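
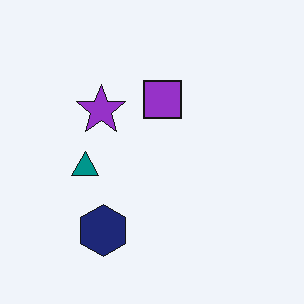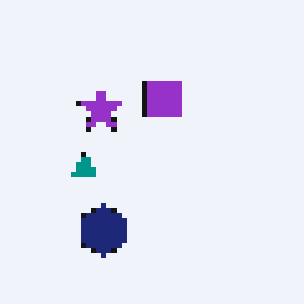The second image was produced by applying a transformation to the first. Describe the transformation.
The transformation is: mildly pixelated.

Shapes are reduced to large square blocks; fine edges and outlines are lost — a downscale-then-upscale (mosaic) effect.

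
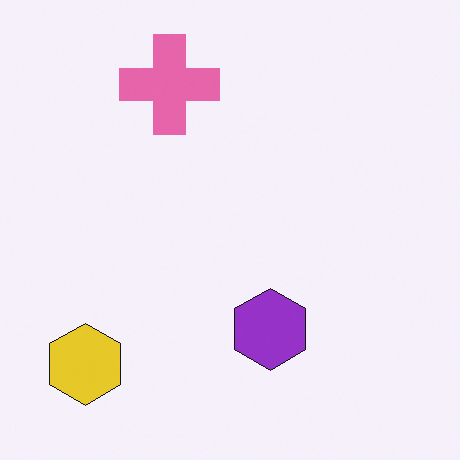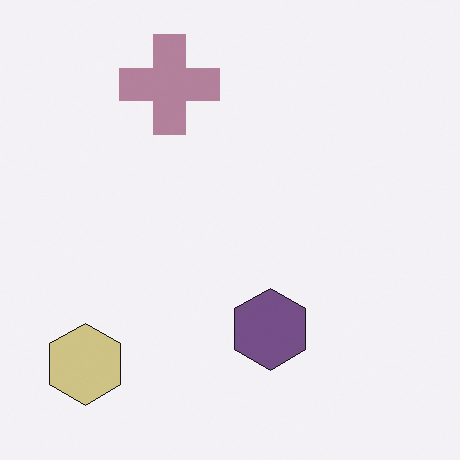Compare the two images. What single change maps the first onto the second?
This is the original image made much more muted (saturation change).

All colors are more muted and greyish — a global saturation change.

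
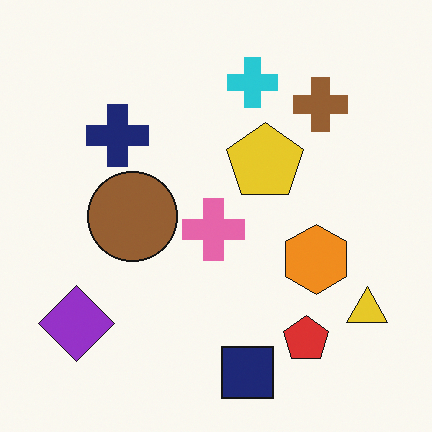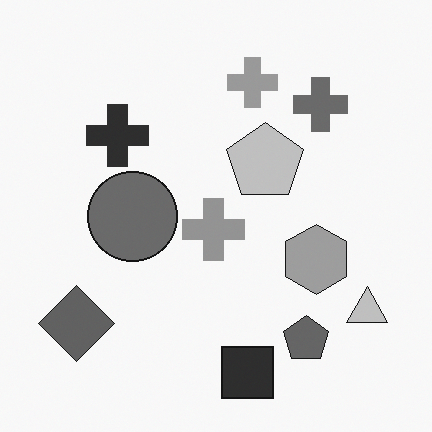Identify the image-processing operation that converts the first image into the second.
Converted to grayscale.

All color is removed — every shape is now a shade of grey.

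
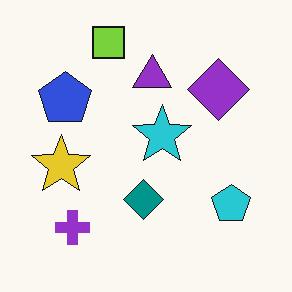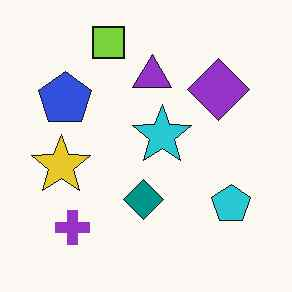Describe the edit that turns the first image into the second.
The image was given moderate JPEG compression.

Blocky 8×8 compression artifacts appear around shape edges and the flat background shows ringing — characteristic JPEG degradation.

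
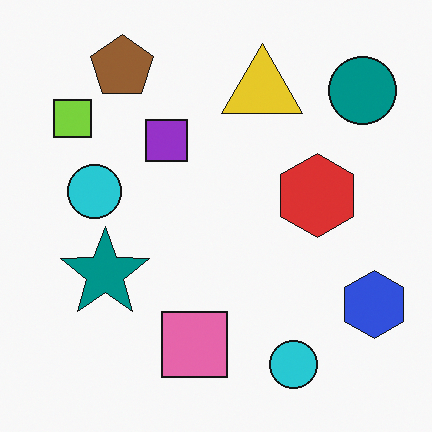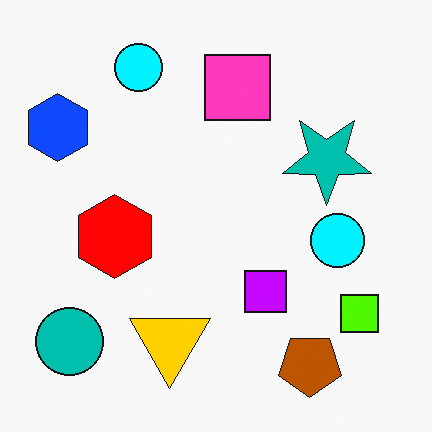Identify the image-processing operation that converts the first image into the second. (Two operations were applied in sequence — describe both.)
The image was rotated 180°, then heavily oversaturated.

The teal circle sits in the top-right of the first image and the bottom-left of the second — consistent with a whole-image 180° rotation. All colors are more vivid — a global saturation change.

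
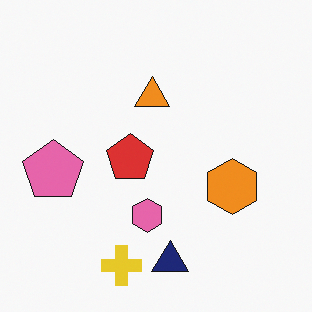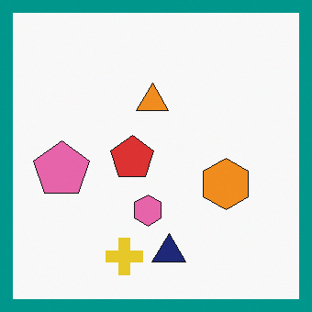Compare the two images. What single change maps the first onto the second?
This is the original image framed with a teal border.

A solid teal frame runs around the edge of the second image, with the content slightly shrunk inside it.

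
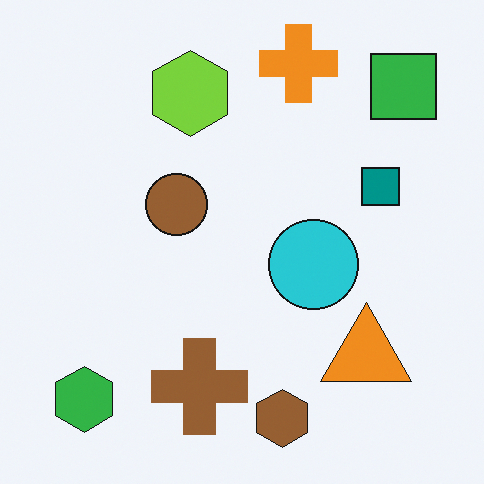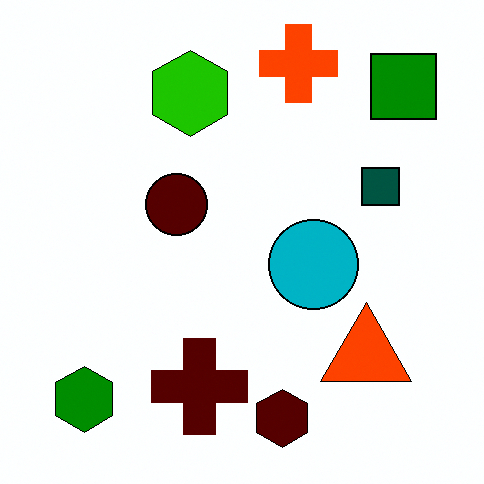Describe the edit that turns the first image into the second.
The second image is the first boosted in contrast.

Tones are pushed away from mid-grey across the whole image — a global contrast change.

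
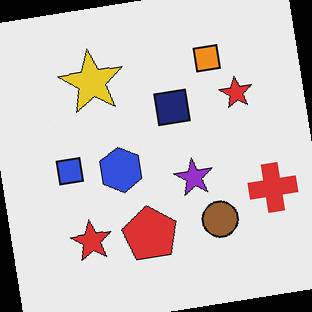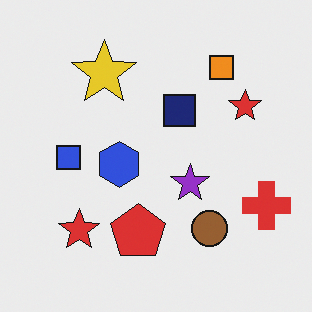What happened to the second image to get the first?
This is the original image rotated counter-clockwise by a slight angle.

Every shape is tilted by the same angle and the image corners show triangular fill wedges — a whole-image rotation by a non-right angle.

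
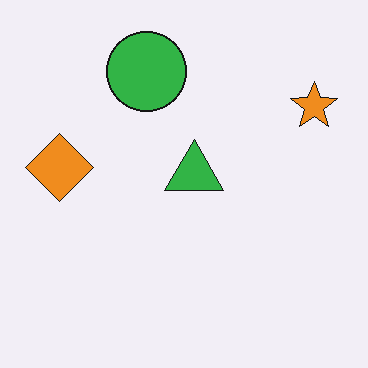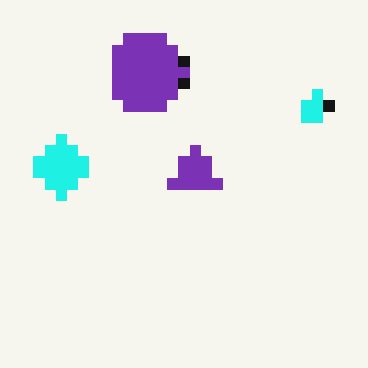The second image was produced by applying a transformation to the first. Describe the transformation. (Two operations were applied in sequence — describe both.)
The transformation is: coarsely pixelated, then hue-shifted noticeably.

Shapes are reduced to large square blocks; fine edges and outlines are lost — a downscale-then-upscale (mosaic) effect. Every shape's color has rotated by the same amount around the hue wheel — a uniform hue shift.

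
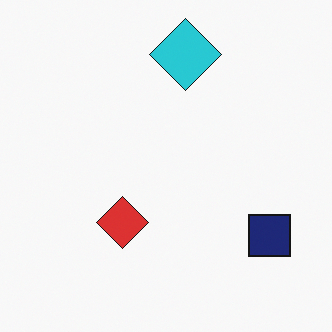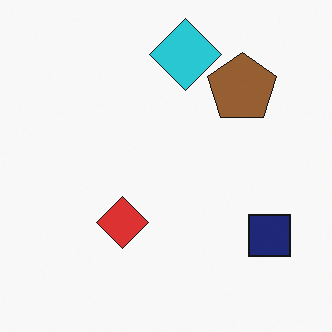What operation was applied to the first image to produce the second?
Overlaid with an additional brown pentagon.

A brown pentagon appears in the second image that is absent from the first.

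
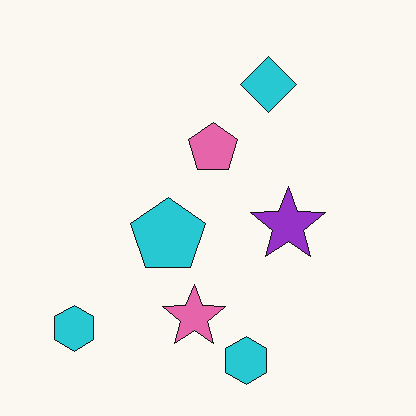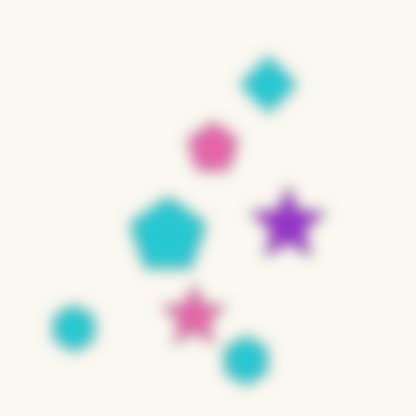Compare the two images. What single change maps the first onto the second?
It was heavily blurred.

Shape edges and outlines are uniformly softened across the whole image.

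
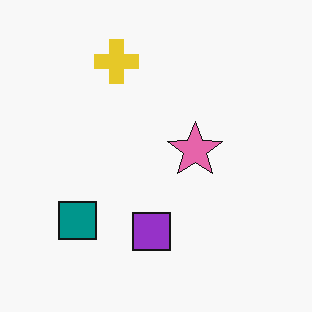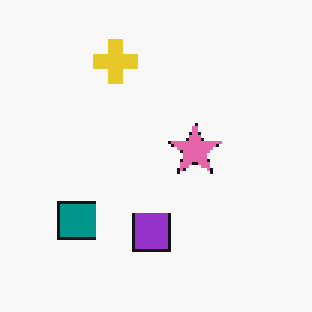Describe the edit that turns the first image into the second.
The second image is the first mildly pixelated.

Shapes are reduced to large square blocks; fine edges and outlines are lost — a downscale-then-upscale (mosaic) effect.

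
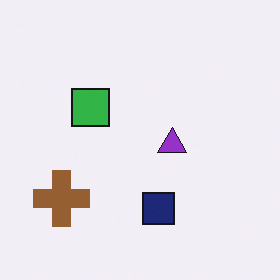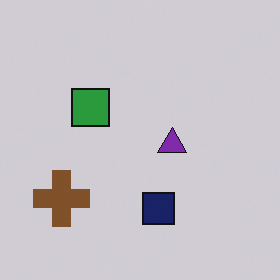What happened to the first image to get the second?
The transformation is: slightly darkened.

Every pixel — background and shapes alike — is uniformly darkened.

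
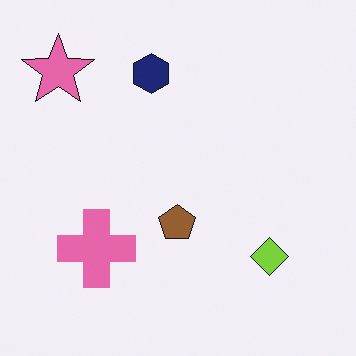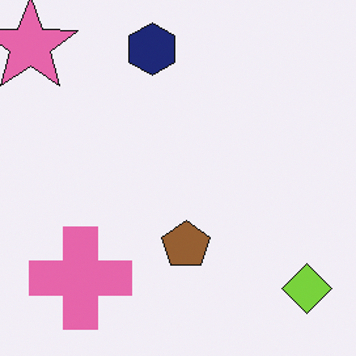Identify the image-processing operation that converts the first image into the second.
The transformation is: cropped slightly and scaled back up.

The visible shapes are larger and the field of view is narrower; shapes near the original edges may be partly or wholly outside the frame — a crop-and-rescale.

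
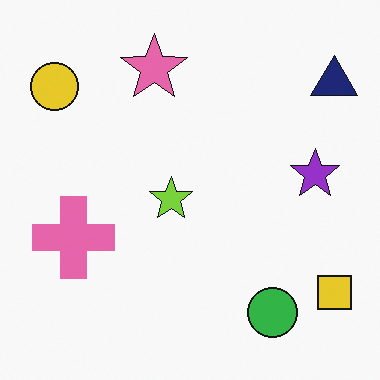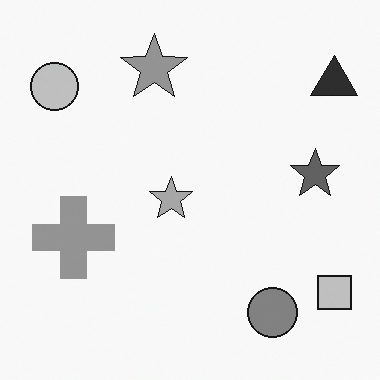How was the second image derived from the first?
It was converted to grayscale.

All color is removed — every shape is now a shade of grey.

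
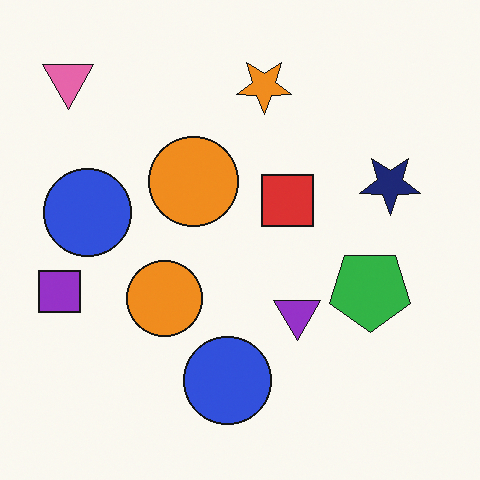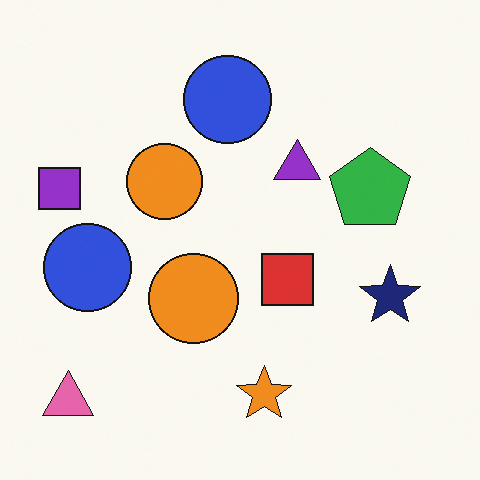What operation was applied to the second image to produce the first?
It was flipped vertically (top ↔ bottom).

The pink triangle is in the bottom-left of the second image and the top-left of the first — shapes on opposite sides of the horizontal midline have swapped in a mirror flip.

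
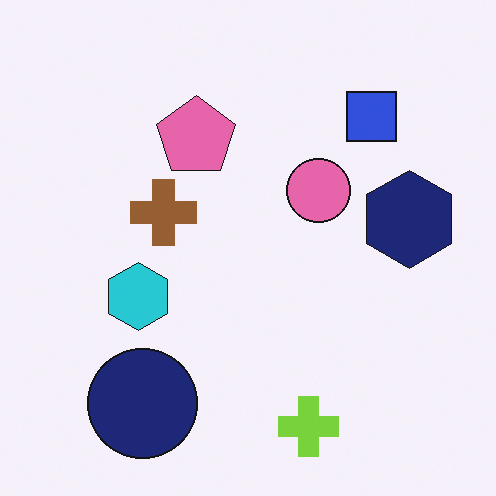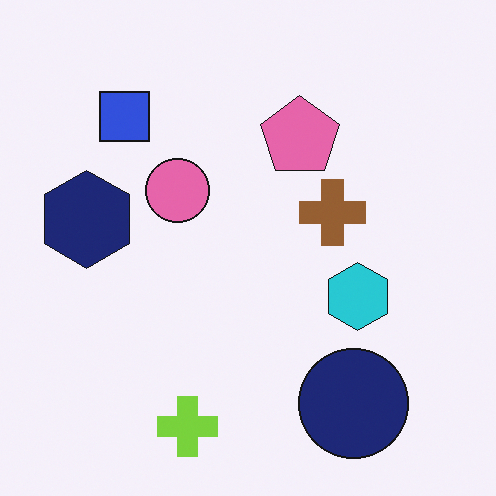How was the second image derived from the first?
It was flipped horizontally (left ↔ right).

The navy hexagon is in the right of the first image and the left of the second — shapes on opposite sides of the vertical midline have swapped in a mirror flip.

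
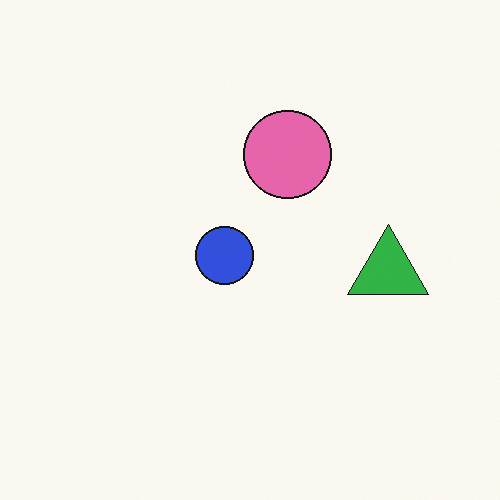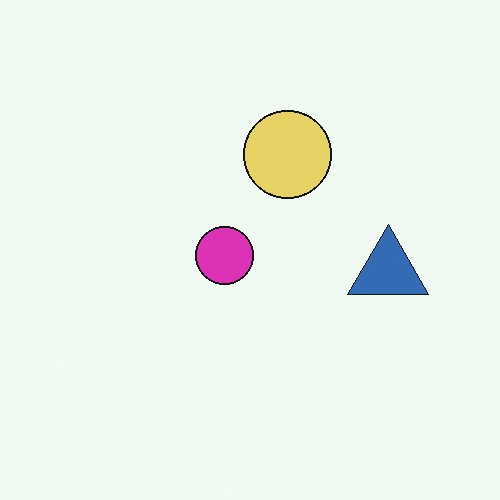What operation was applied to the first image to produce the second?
The transformation is: hue-shifted noticeably.

Every shape's color has rotated by the same amount around the hue wheel — a uniform hue shift.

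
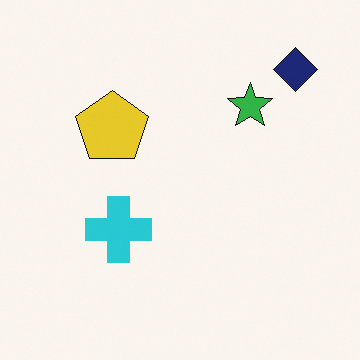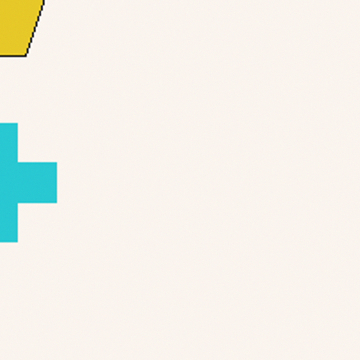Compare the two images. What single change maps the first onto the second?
The second image is the first cropped tightly and scaled back up.

The visible shapes are larger and the field of view is narrower; shapes near the original edges may be partly or wholly outside the frame — a crop-and-rescale.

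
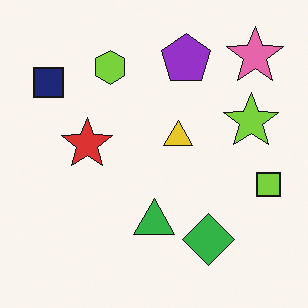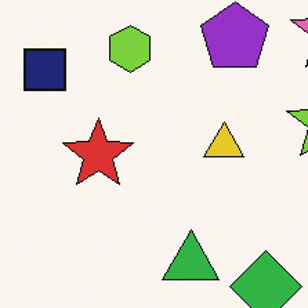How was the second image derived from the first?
The transformation is: cropped to a modestly smaller region and rescaled.

The visible shapes are larger and the field of view is narrower; shapes near the original edges may be partly or wholly outside the frame — a crop-and-rescale.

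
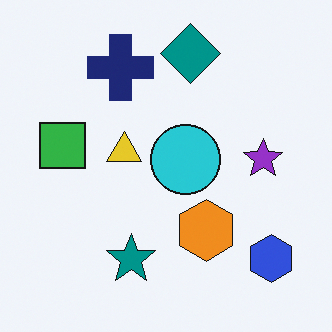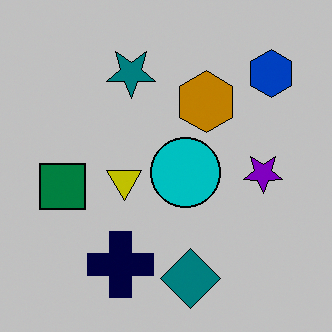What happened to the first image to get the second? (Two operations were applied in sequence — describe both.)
The image was aggressively posterized, then flipped vertically (top ↔ bottom).

Each flat color has snapped to a coarser quantized level — most visibly, the near-white background has dropped to a flat grey. The teal diamond is in the top of the first image and the bottom of the second — shapes on opposite sides of the horizontal midline have swapped in a mirror flip.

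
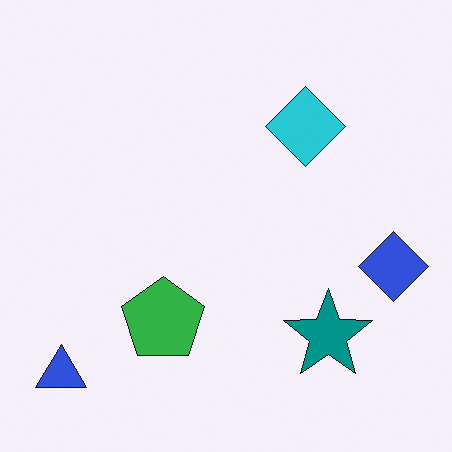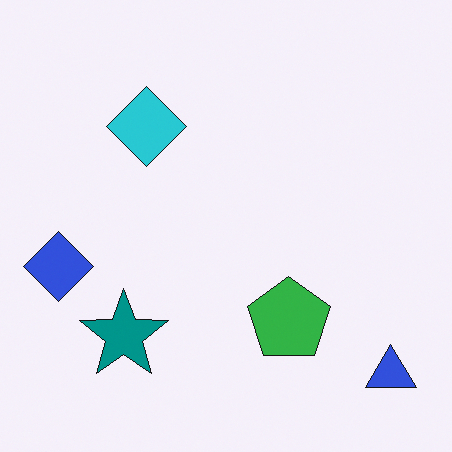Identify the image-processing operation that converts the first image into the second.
It was flipped horizontally (left ↔ right).

The blue diamond is in the right of the first image and the left of the second — shapes on opposite sides of the vertical midline have swapped in a mirror flip.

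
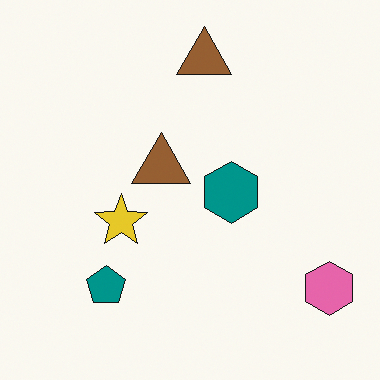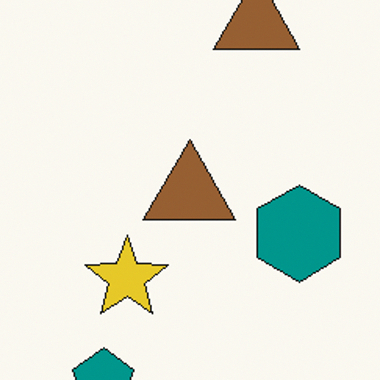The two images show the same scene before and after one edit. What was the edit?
The transformation is: cropped slightly and scaled back up.

The visible shapes are larger and the field of view is narrower; shapes near the original edges may be partly or wholly outside the frame — a crop-and-rescale.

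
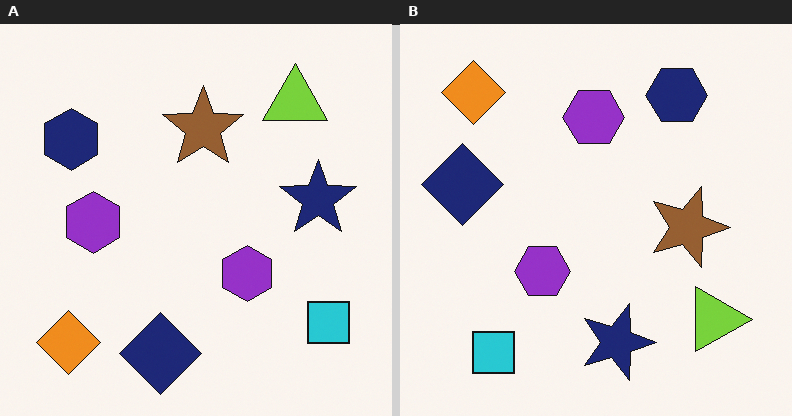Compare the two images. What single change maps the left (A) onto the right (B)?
Rotated 90° clockwise.

The orange diamond sits in the bottom-left of the left (A) image and the top-left of the right (B) — consistent with a whole-image 90° clockwise rotation.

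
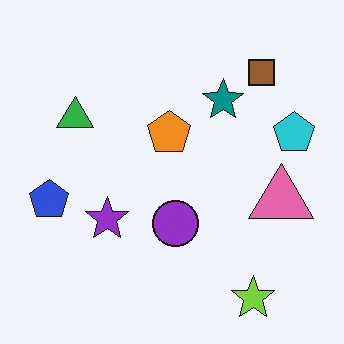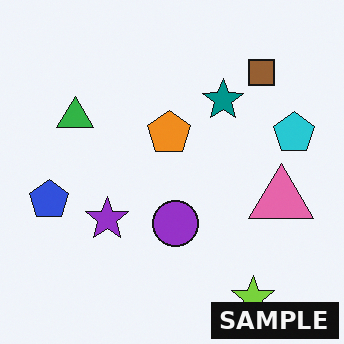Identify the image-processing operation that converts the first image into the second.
This is the original image watermarked with the text "SAMPLE" in the lower-right corner.

A dark label reading "SAMPLE" appears in the lower-right corner.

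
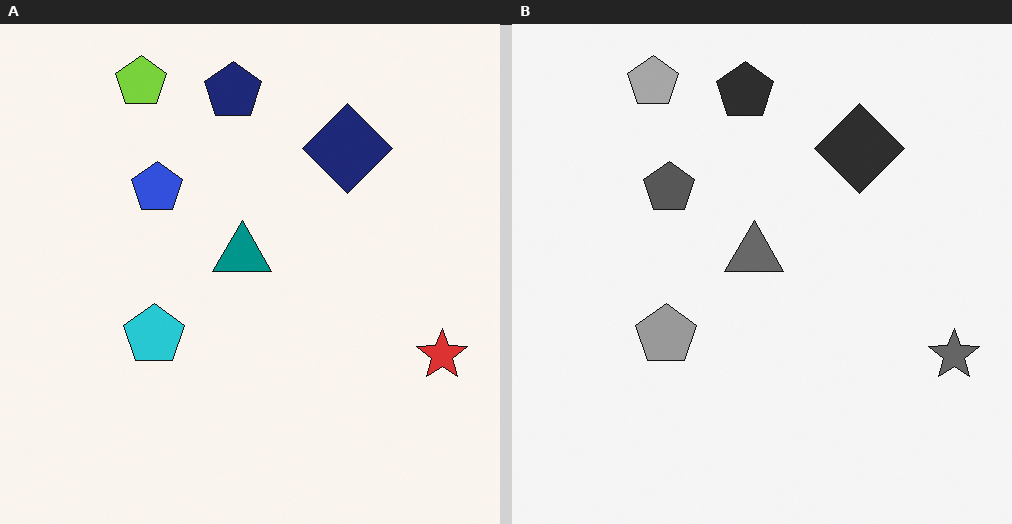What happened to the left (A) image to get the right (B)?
Converted to grayscale.

All color is removed — every shape is now a shade of grey.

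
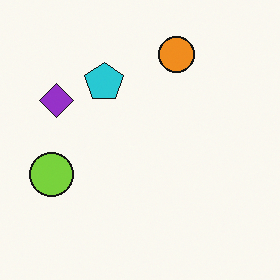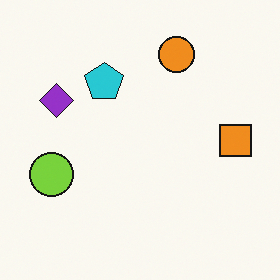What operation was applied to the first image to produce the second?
The transformation is: overlaid with an additional orange square.

An orange square appears in the second image that is absent from the first.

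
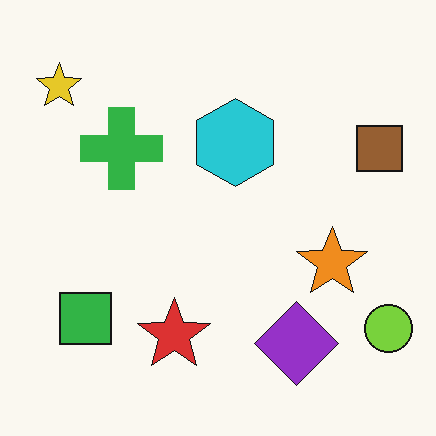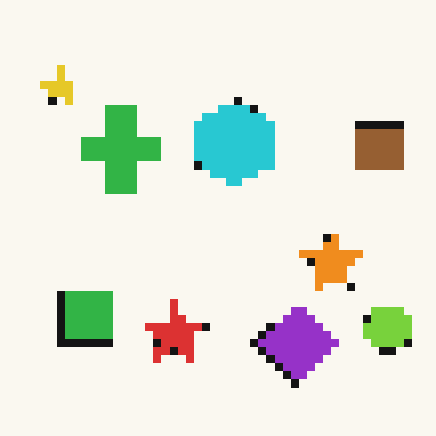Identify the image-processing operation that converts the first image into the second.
Pixelated into visible square blocks.

Shapes are reduced to large square blocks; fine edges and outlines are lost — a downscale-then-upscale (mosaic) effect.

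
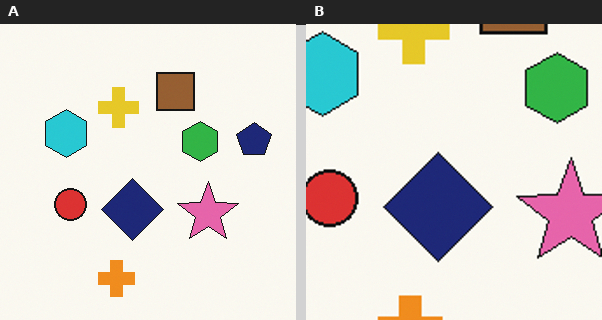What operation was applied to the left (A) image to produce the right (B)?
The image was cropped to a noticeably smaller region and rescaled.

The visible shapes are larger and the field of view is narrower; shapes near the original edges may be partly or wholly outside the frame — a crop-and-rescale.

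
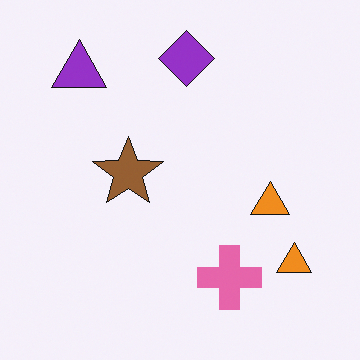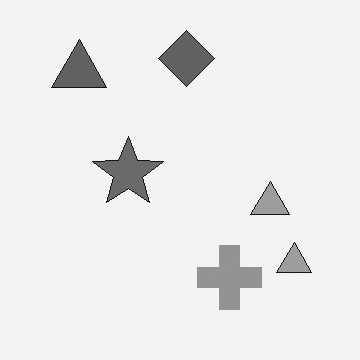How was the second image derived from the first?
The transformation is: converted to grayscale.

All color is removed — every shape is now a shade of grey.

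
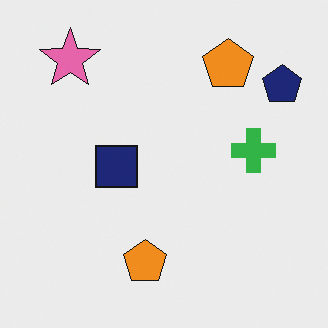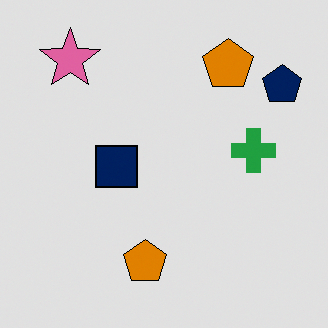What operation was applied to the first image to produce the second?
The transformation is: moderately posterized.

Each flat color has snapped to a coarser quantized level — most visibly, the near-white background has dropped to a flat grey.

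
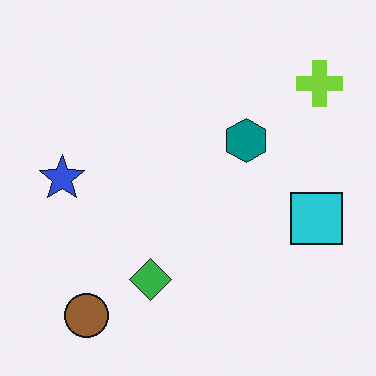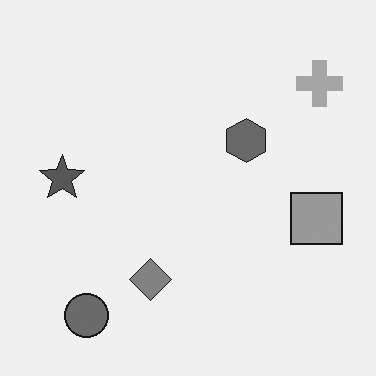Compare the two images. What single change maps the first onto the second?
The second image is the first converted to grayscale.

All color is removed — every shape is now a shade of grey.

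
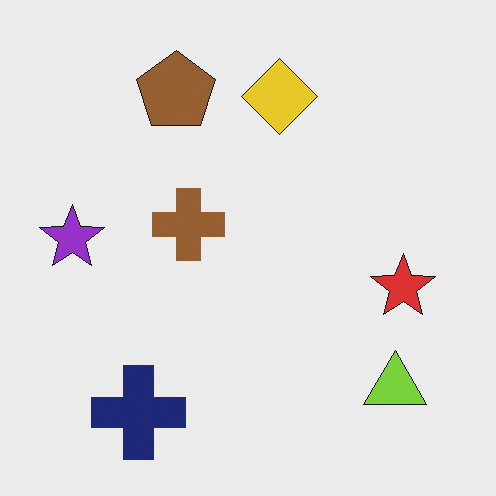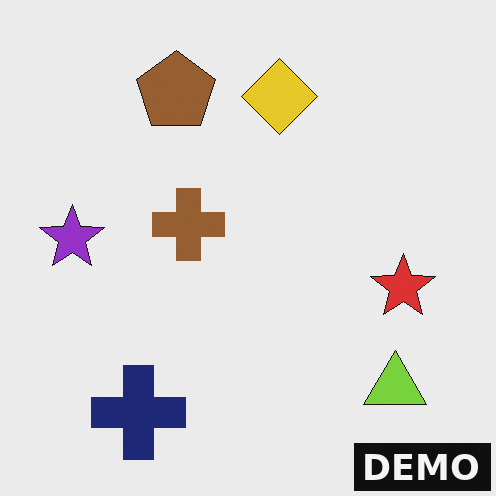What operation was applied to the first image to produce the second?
The second image is the first watermarked with the text "DEMO" in the lower-right corner.

A dark label reading "DEMO" appears in the lower-right corner.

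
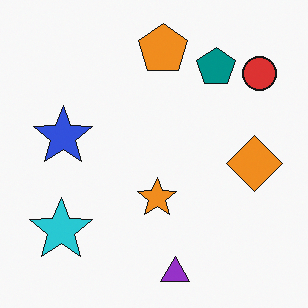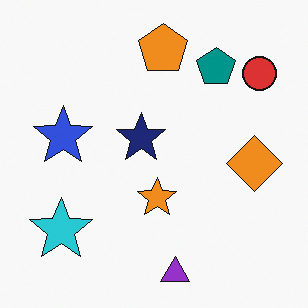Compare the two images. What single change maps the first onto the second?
It was overlaid with an additional navy star.

A navy star appears in the second image that is absent from the first.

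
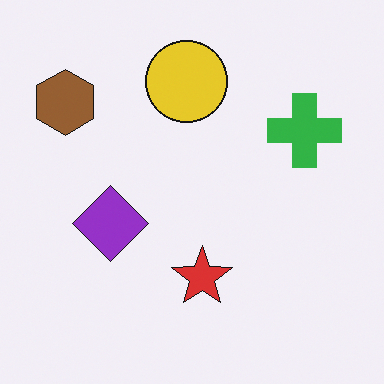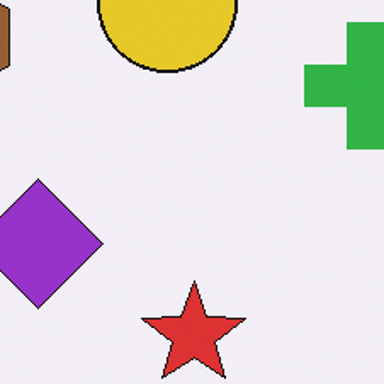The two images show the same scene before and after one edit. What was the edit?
This is the original image cropped to a noticeably smaller region and rescaled.

The visible shapes are larger and the field of view is narrower; shapes near the original edges may be partly or wholly outside the frame — a crop-and-rescale.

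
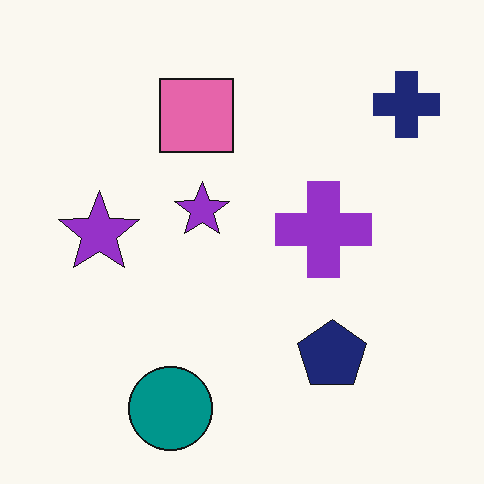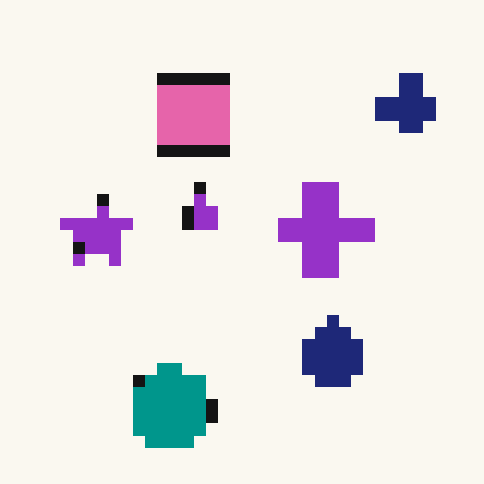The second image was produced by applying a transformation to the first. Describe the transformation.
The transformation is: heavily pixelated into large blocks.

Shapes are reduced to large square blocks; fine edges and outlines are lost — a downscale-then-upscale (mosaic) effect.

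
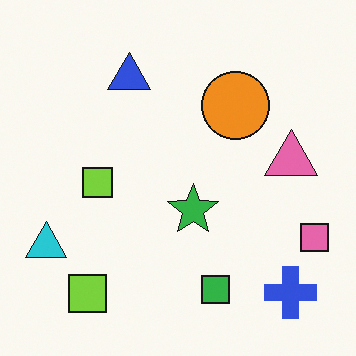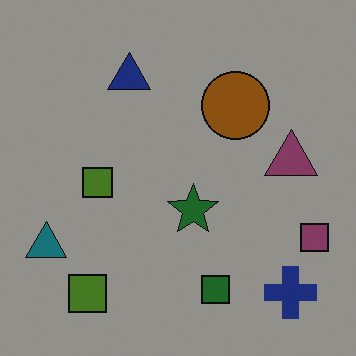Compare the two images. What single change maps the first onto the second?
The transformation is: darkened a lot.

Every pixel — background and shapes alike — is uniformly darkened.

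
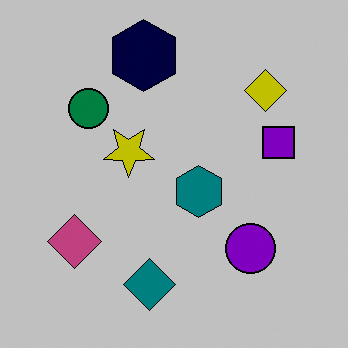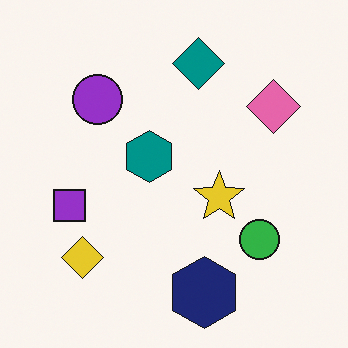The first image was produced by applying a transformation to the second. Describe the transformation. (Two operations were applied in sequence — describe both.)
The transformation is: aggressively posterized, then rotated 180°.

Each flat color has snapped to a coarser quantized level — most visibly, the near-white background has dropped to a flat grey. The yellow diamond sits in the bottom-left of the second image and the top-right of the first — consistent with a whole-image 180° rotation.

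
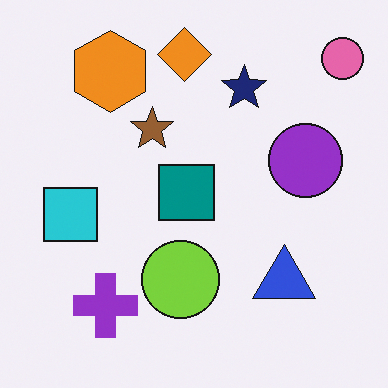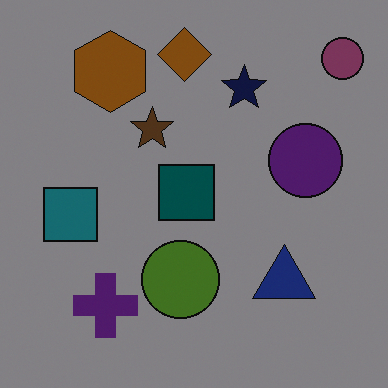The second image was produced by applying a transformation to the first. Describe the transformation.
This is the original image darkened a lot.

Every pixel — background and shapes alike — is uniformly darkened.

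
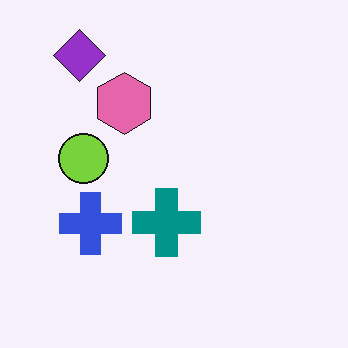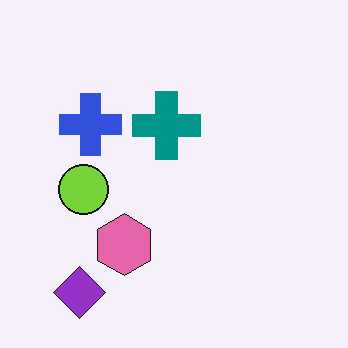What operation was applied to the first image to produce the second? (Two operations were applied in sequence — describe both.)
It was flipped vertically (top ↔ bottom), then given moderate JPEG compression.

The purple diamond is in the top-left of the first image and the bottom-left of the second — shapes on opposite sides of the horizontal midline have swapped in a mirror flip. Blocky 8×8 compression artifacts appear around shape edges and the flat background shows ringing — characteristic JPEG degradation.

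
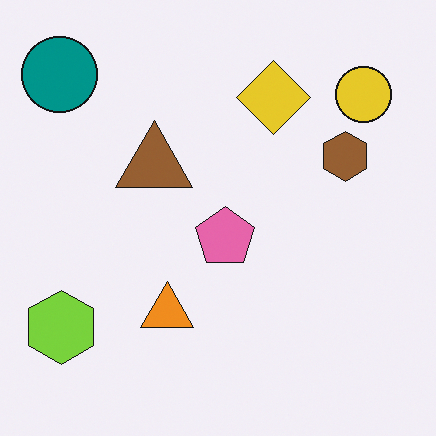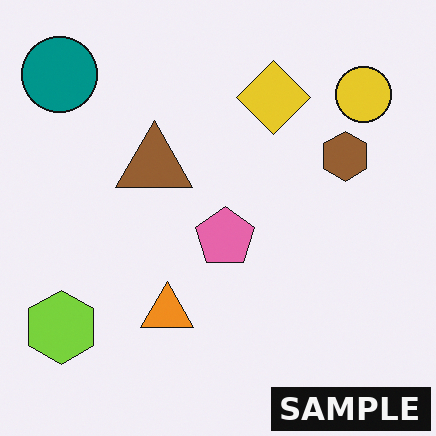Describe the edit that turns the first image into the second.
It was watermarked with the text "SAMPLE" in the lower-right corner.

A dark label reading "SAMPLE" appears in the lower-right corner.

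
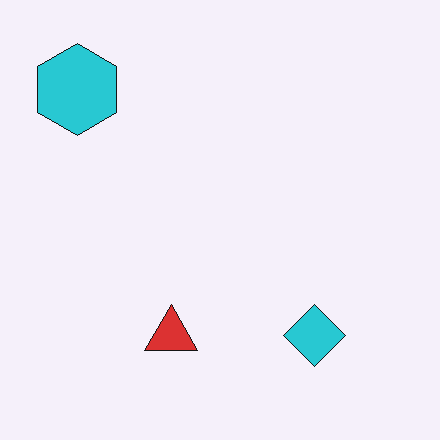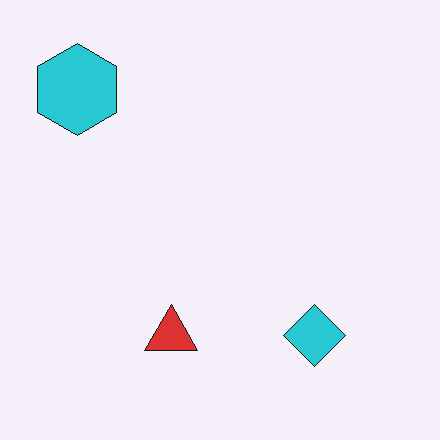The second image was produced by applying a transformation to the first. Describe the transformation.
It was given moderate JPEG compression.

Blocky 8×8 compression artifacts appear around shape edges and the flat background shows ringing — characteristic JPEG degradation.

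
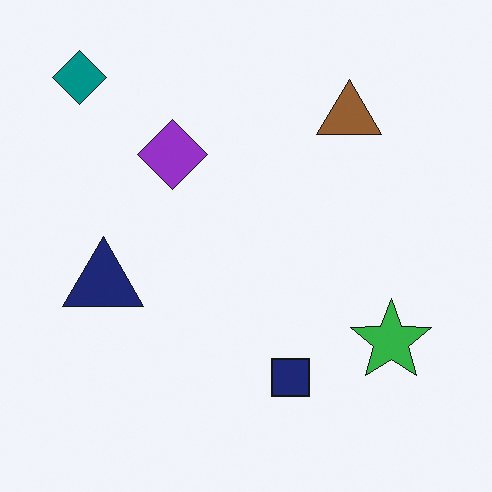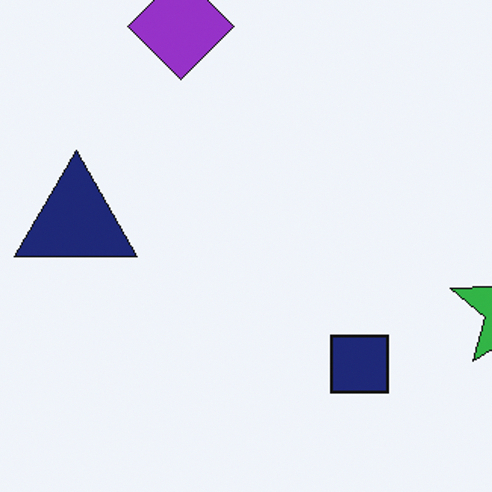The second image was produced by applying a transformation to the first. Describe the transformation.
The second image is the first cropped to a modestly smaller region and rescaled.

The visible shapes are larger and the field of view is narrower; shapes near the original edges may be partly or wholly outside the frame — a crop-and-rescale.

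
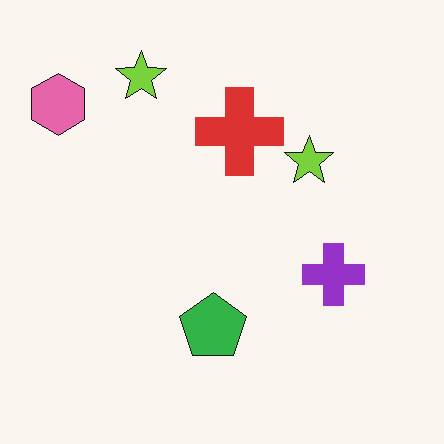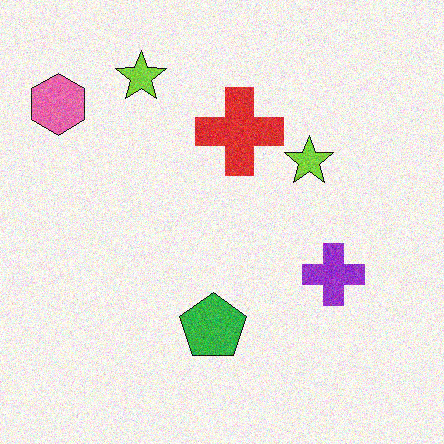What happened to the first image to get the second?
The image was degraded with moderate additive noise.

Random speckle covers the whole image, including the flat background.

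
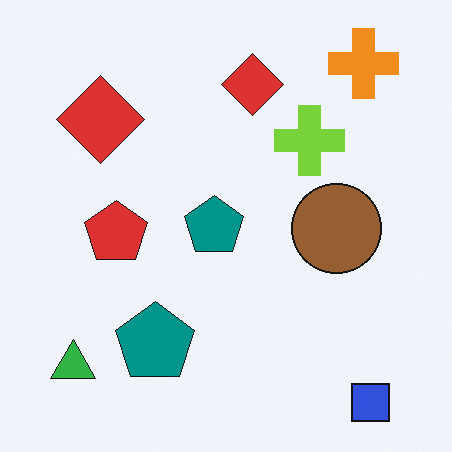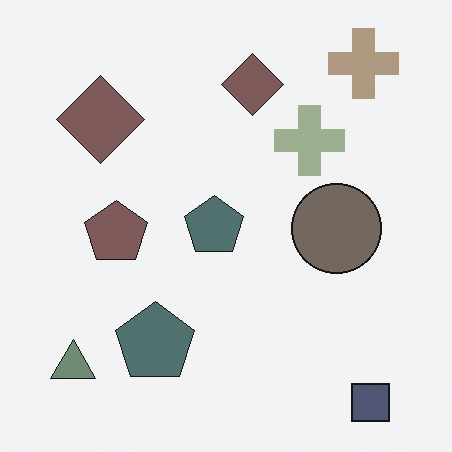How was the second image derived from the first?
This is the original image heavily desaturated.

All colors are more muted and greyish — a global saturation change.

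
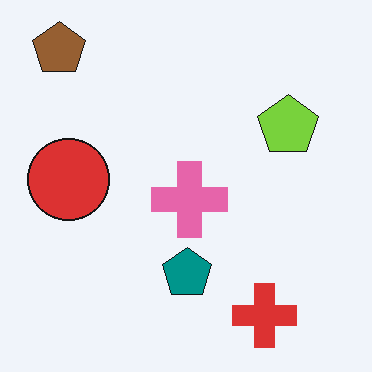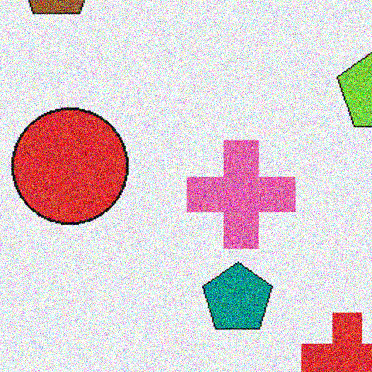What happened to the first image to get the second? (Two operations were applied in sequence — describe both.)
The transformation is: cropped slightly and scaled back up, then degraded with a thick layer of grain.

The visible shapes are larger and the field of view is narrower; shapes near the original edges may be partly or wholly outside the frame — a crop-and-rescale. Random speckle covers the whole image, including the flat background.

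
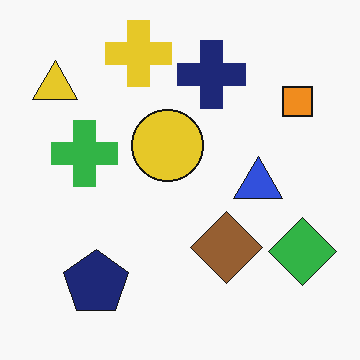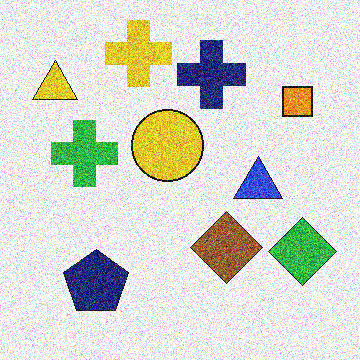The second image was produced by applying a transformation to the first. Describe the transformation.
Degraded with strong gaussian noise.

Random speckle covers the whole image, including the flat background.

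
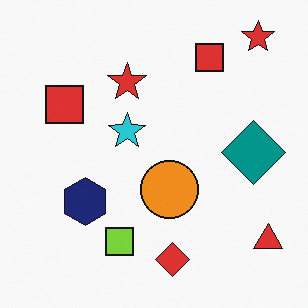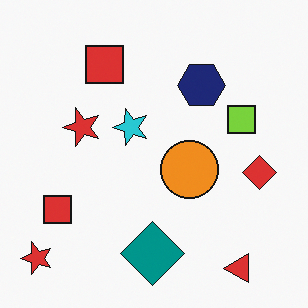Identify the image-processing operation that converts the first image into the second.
This is the original image transposed (reflected across the top-left ↔ bottom-right diagonal).

Shapes have swapped their row and column positions — what was in the top-right is now in the bottom-left — a diagonal reflection.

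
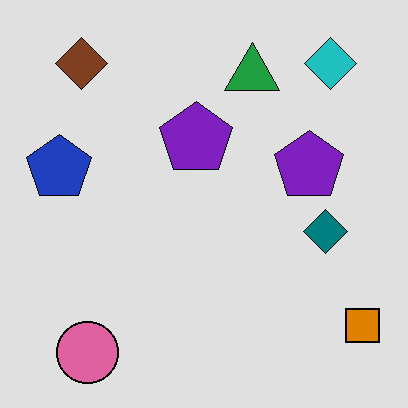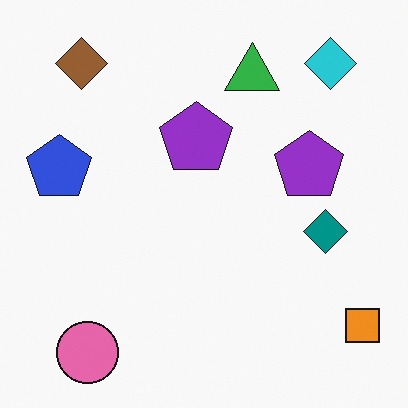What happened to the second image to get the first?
The image was posterized to a reduced palette.

Each flat color has snapped to a coarser quantized level — most visibly, the near-white background has dropped to a flat grey.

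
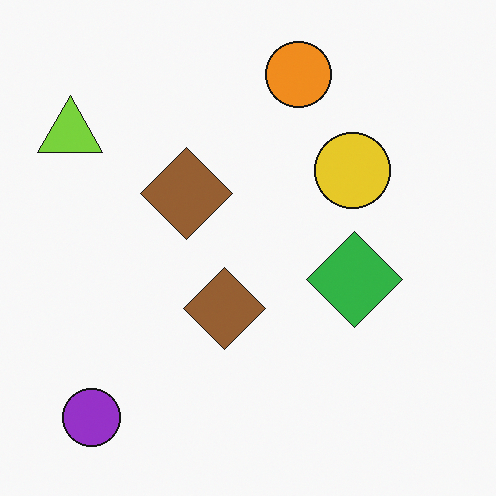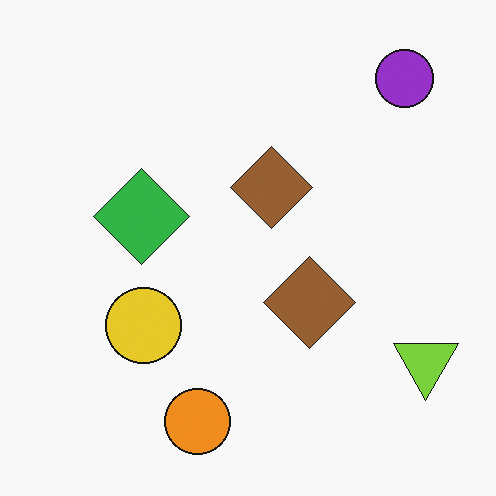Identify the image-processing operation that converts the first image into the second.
The transformation is: rotated 180°.

The purple circle sits in the bottom-left of the first image and the top-right of the second — consistent with a whole-image 180° rotation.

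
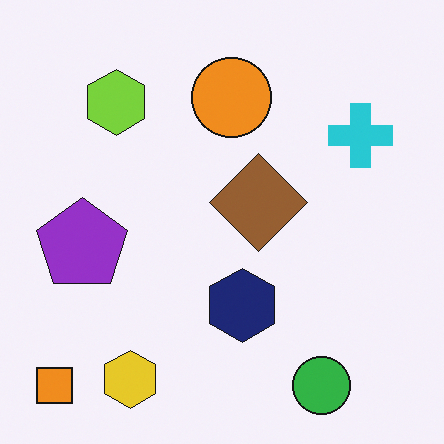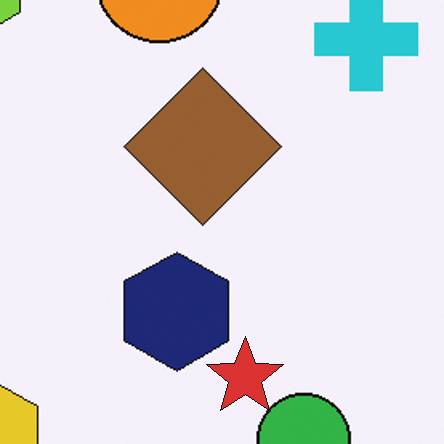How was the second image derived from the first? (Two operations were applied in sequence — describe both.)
Cropped to a modestly smaller region and rescaled, then overlaid with an additional red star.

The visible shapes are larger and the field of view is narrower; shapes near the original edges may be partly or wholly outside the frame — a crop-and-rescale. A red star appears in the second image that is absent from the first.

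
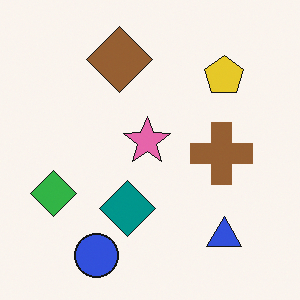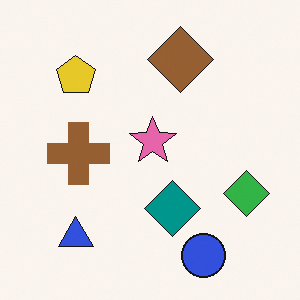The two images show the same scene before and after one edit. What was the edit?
The image was flipped horizontally (left ↔ right).

The green diamond is in the left of the first image and the right of the second — shapes on opposite sides of the vertical midline have swapped in a mirror flip.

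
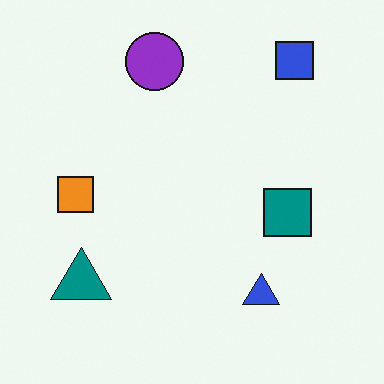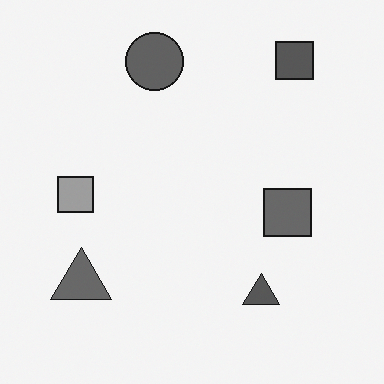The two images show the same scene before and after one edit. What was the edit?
Converted to grayscale.

All color is removed — every shape is now a shade of grey.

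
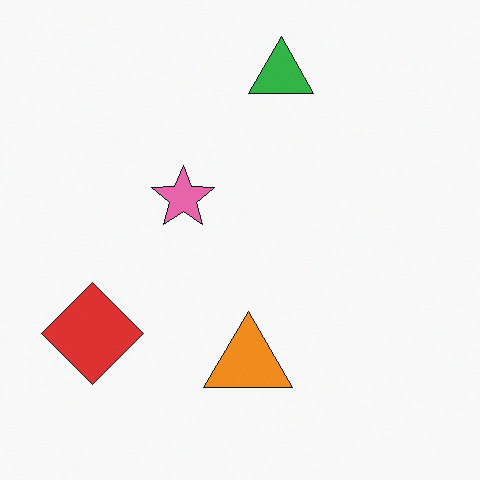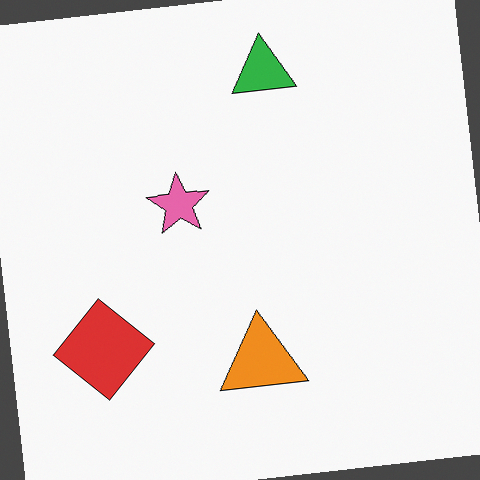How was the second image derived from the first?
This is the original image rotated counter-clockwise by a small amount.

Every shape is tilted by the same angle and the image corners show triangular fill wedges — a whole-image rotation by a non-right angle.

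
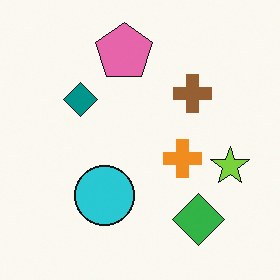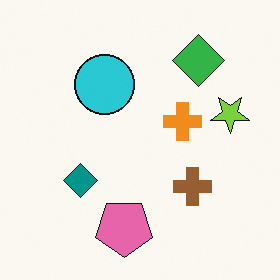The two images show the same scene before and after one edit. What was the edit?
The transformation is: flipped vertically (top ↔ bottom).

The pink pentagon is in the top of the first image and the bottom of the second — shapes on opposite sides of the horizontal midline have swapped in a mirror flip.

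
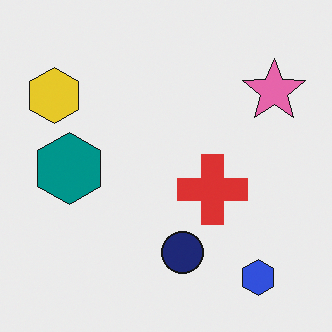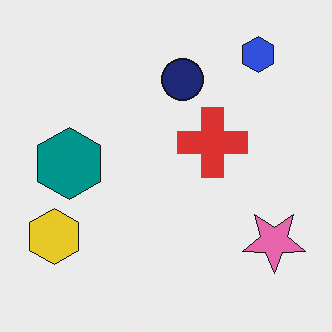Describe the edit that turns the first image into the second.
The second image is the first flipped vertically (top ↔ bottom).

The blue hexagon is in the bottom-right of the first image and the top-right of the second — shapes on opposite sides of the horizontal midline have swapped in a mirror flip.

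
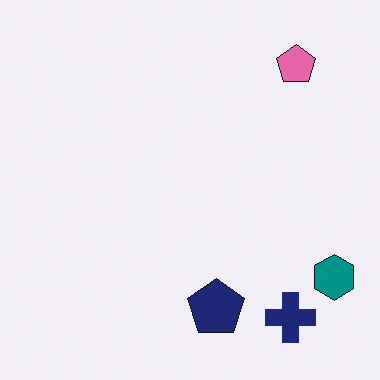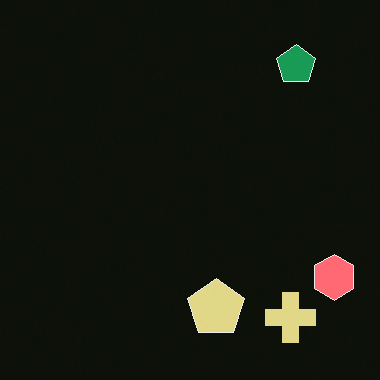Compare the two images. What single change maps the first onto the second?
Color-inverted (negative).

The light background has become dark and every shape's color is its complement — a photographic negative.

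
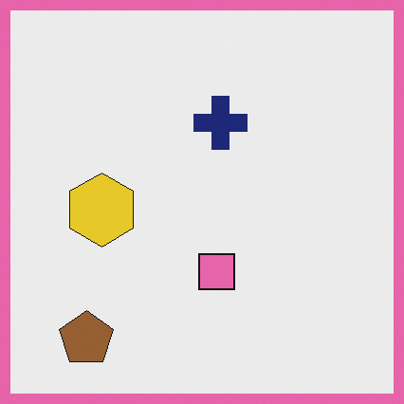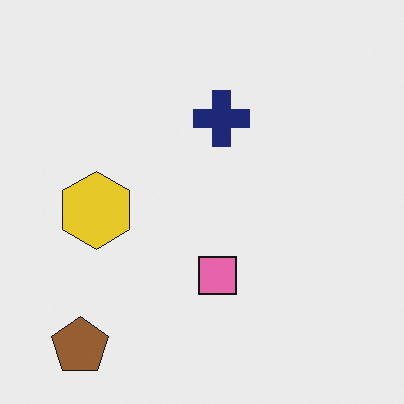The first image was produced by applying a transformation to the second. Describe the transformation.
The first image is the second framed with a pink border.

A solid pink frame runs around the edge of the first image, with the content slightly shrunk inside it.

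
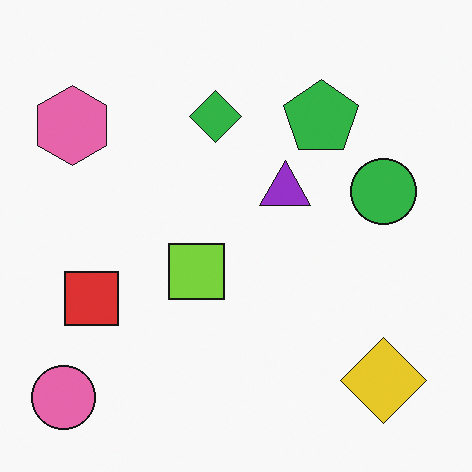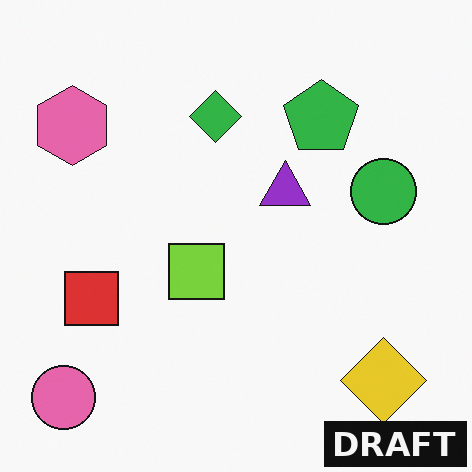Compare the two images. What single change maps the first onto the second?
The transformation is: watermarked with the text "DRAFT" in the lower-right corner.

A dark label reading "DRAFT" appears in the lower-right corner.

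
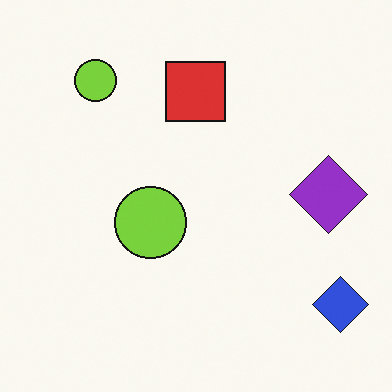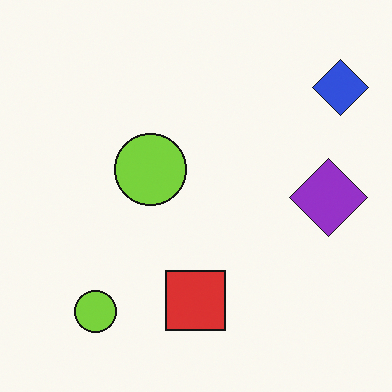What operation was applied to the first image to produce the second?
It was flipped vertically (top ↔ bottom).

The blue diamond is in the bottom-right of the first image and the top-right of the second — shapes on opposite sides of the horizontal midline have swapped in a mirror flip.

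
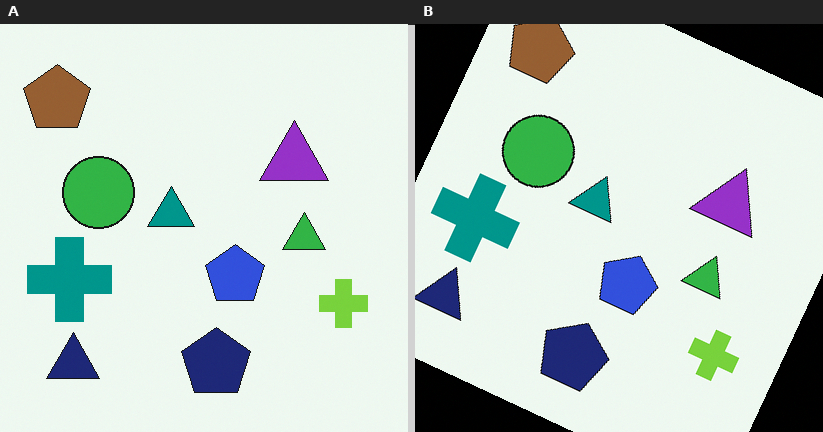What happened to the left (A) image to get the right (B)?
The image was rotated clockwise by a clearly visible amount.

Every shape is tilted by the same angle and the image corners show triangular fill wedges — a whole-image rotation by a non-right angle.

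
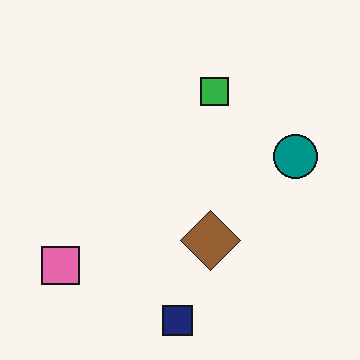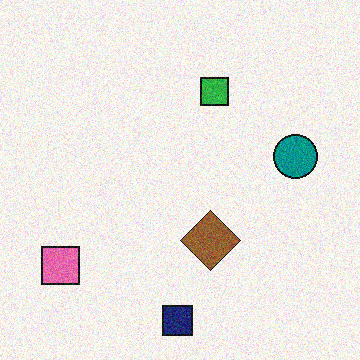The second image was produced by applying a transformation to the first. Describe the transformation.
Degraded with moderate additive noise.

Random speckle covers the whole image, including the flat background.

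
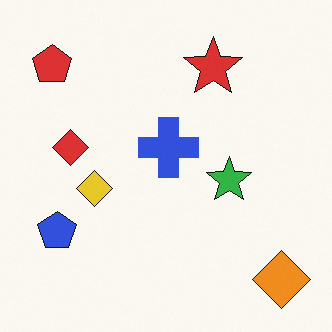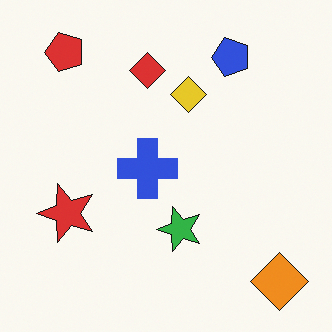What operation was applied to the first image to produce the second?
Transposed (reflected across the top-left ↔ bottom-right diagonal).

Shapes have swapped their row and column positions — what was in the top-right is now in the bottom-left — a diagonal reflection.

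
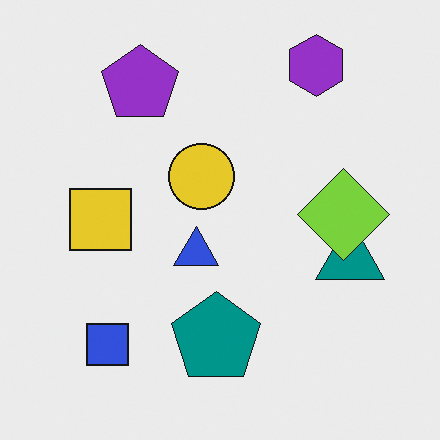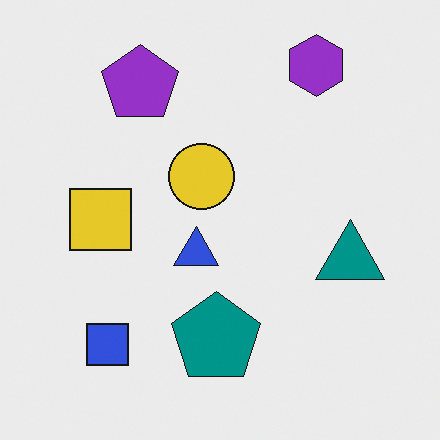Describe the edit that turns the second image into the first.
The transformation is: overlaid with an additional lime diamond.

A lime diamond appears in the first image that is absent from the second.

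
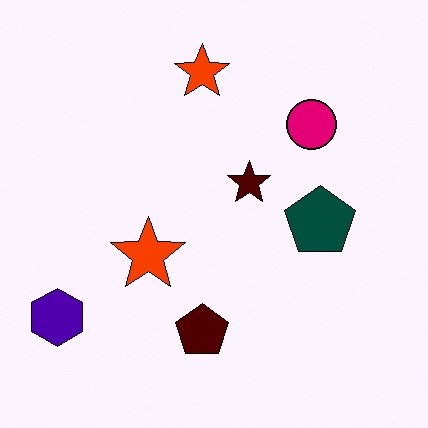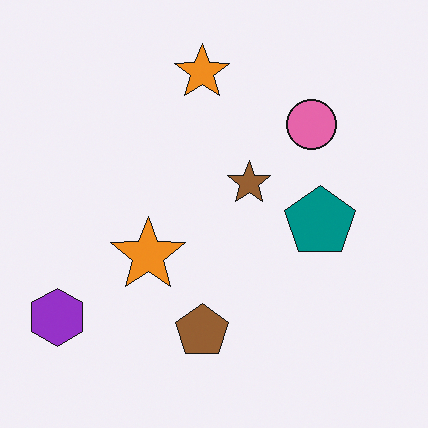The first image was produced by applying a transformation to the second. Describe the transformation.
The image was boosted in contrast.

Tones are pushed away from mid-grey across the whole image — a global contrast change.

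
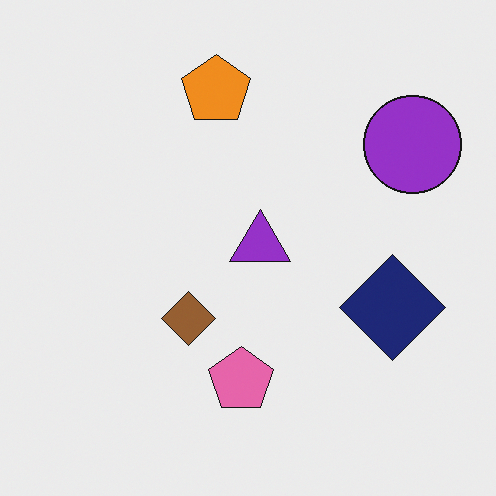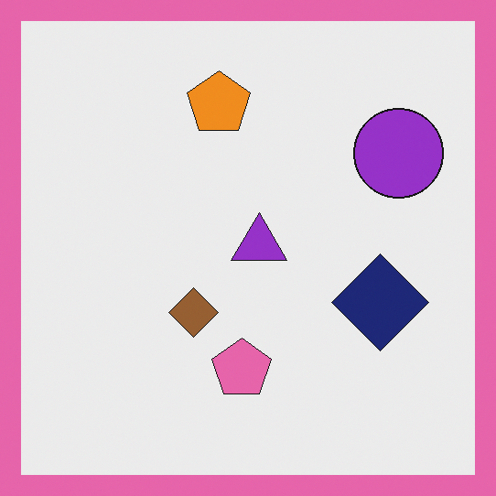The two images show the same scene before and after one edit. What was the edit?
The transformation is: framed with a pink border.

A solid pink frame runs around the edge of the second image, with the content slightly shrunk inside it.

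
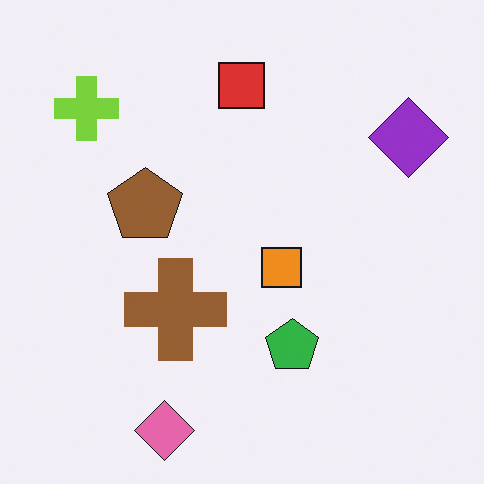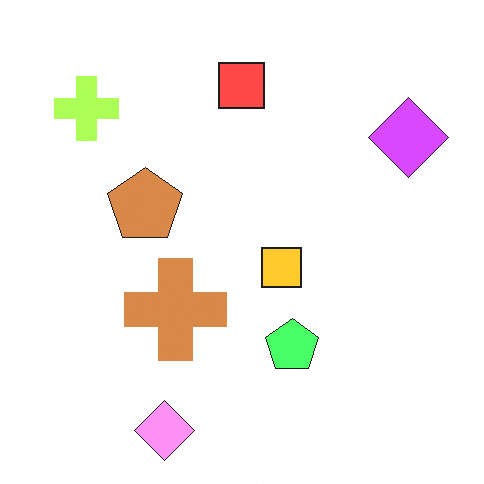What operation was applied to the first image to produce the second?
This is the original image noticeably brightened.

Every pixel — background and shapes alike — is uniformly brightened.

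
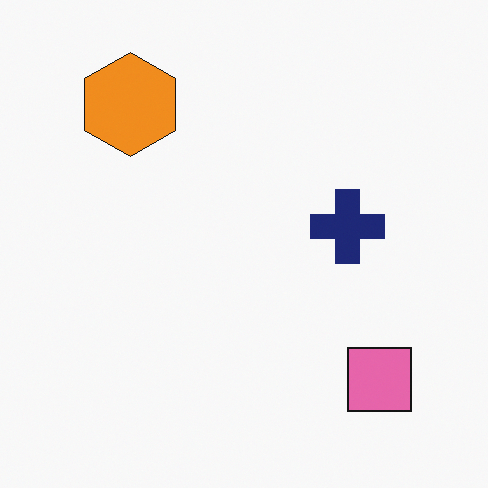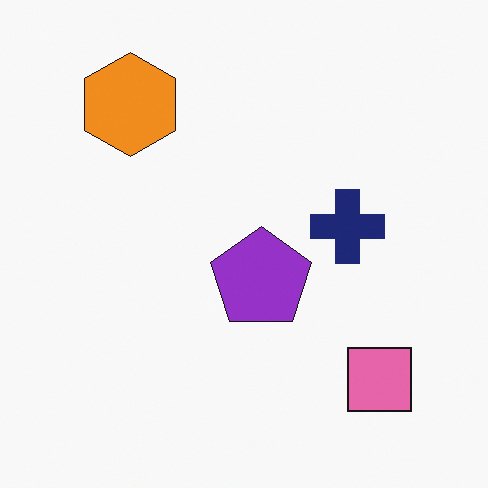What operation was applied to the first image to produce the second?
It was overlaid with an additional purple pentagon.

A purple pentagon appears in the second image that is absent from the first.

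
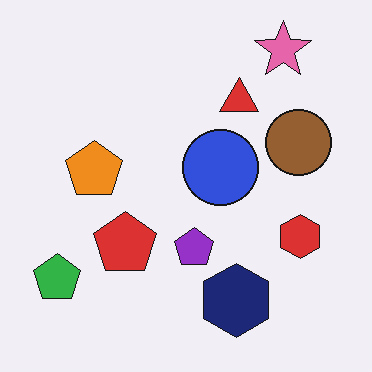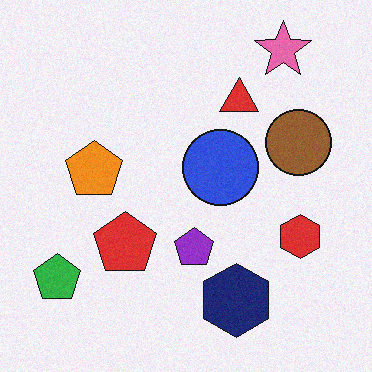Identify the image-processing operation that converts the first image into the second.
This is the original image degraded with light additive noise.

Random speckle covers the whole image, including the flat background.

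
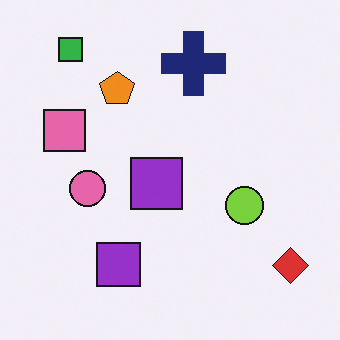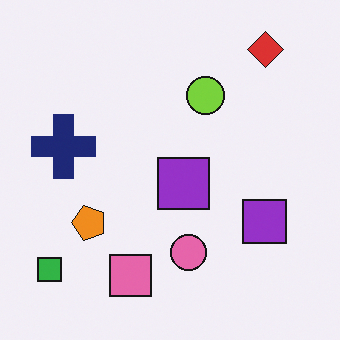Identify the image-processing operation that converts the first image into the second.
It was rotated 90° counter-clockwise.

The green square sits in the top-left of the first image and the bottom-left of the second — consistent with a whole-image 90° counter-clockwise rotation.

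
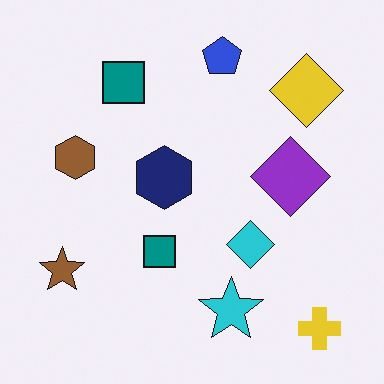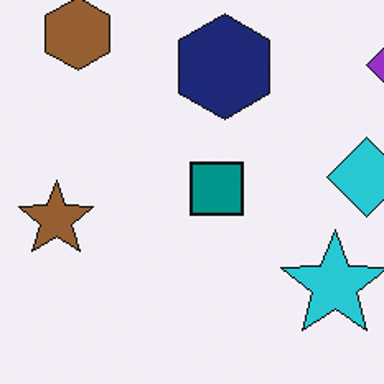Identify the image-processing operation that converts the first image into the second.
The image was cropped to a noticeably smaller region and rescaled.

The visible shapes are larger and the field of view is narrower; shapes near the original edges may be partly or wholly outside the frame — a crop-and-rescale.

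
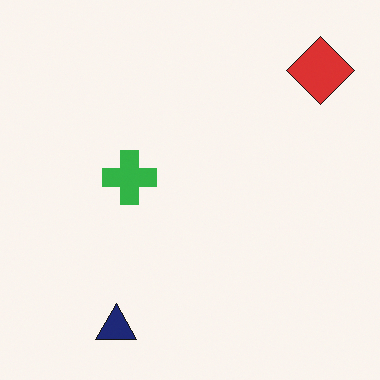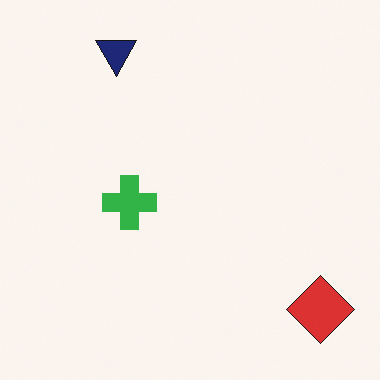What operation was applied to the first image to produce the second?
The second image is the first flipped vertically (top ↔ bottom).

The navy triangle is in the bottom-left of the first image and the top-left of the second — shapes on opposite sides of the horizontal midline have swapped in a mirror flip.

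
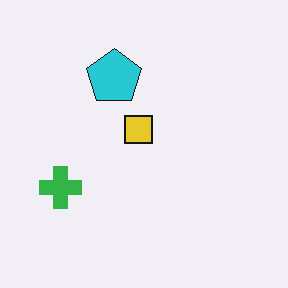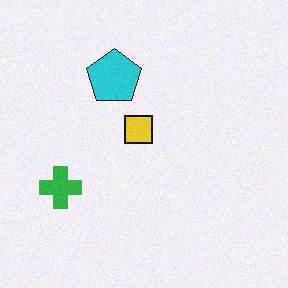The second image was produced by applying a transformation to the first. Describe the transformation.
This is the original image degraded with a light layer of grain.

Random speckle covers the whole image, including the flat background.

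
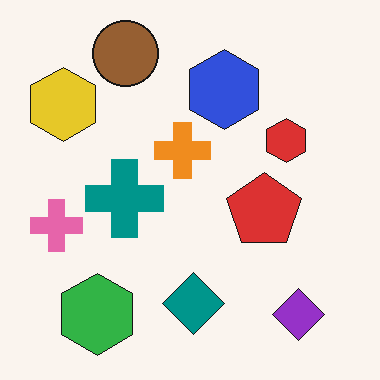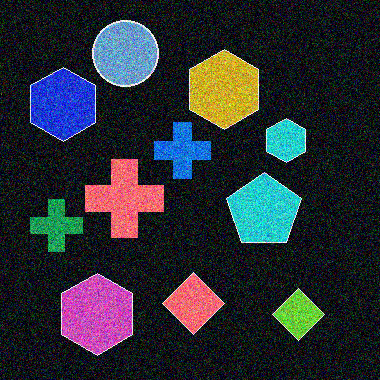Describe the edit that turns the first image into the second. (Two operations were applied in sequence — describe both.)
The second image is the first color-inverted (negative), then degraded with a thick layer of grain.

The light background has become dark and every shape's color is its complement — a photographic negative. Random speckle covers the whole image, including the flat background.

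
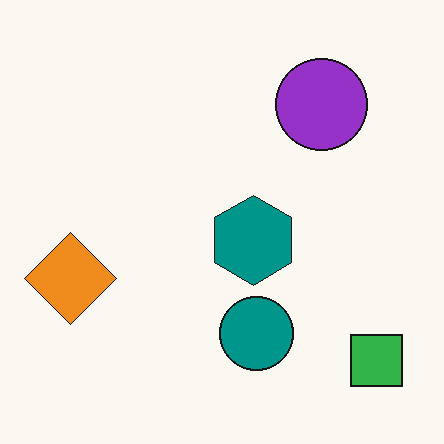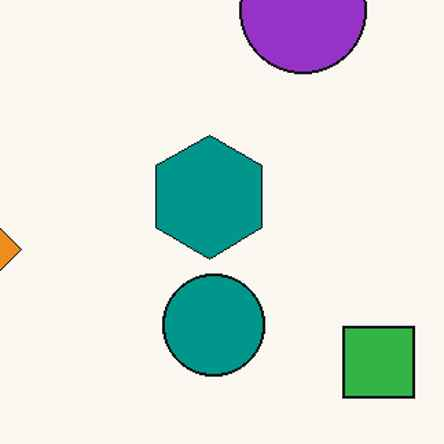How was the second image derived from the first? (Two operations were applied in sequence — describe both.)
The image was cropped to a modestly smaller region and rescaled, then JPEG-compressed with visible artifacts.

The visible shapes are larger and the field of view is narrower; shapes near the original edges may be partly or wholly outside the frame — a crop-and-rescale. Blocky 8×8 compression artifacts appear around shape edges and the flat background shows ringing — characteristic JPEG degradation.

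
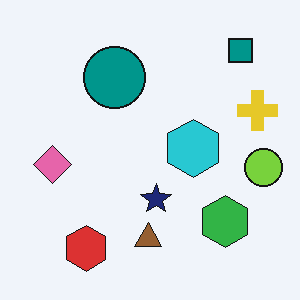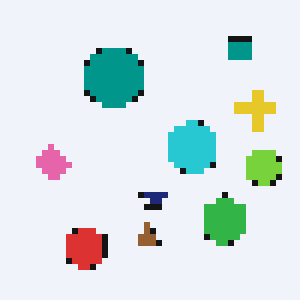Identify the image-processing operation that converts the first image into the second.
It was pixelated into visible square blocks.

Shapes are reduced to large square blocks; fine edges and outlines are lost — a downscale-then-upscale (mosaic) effect.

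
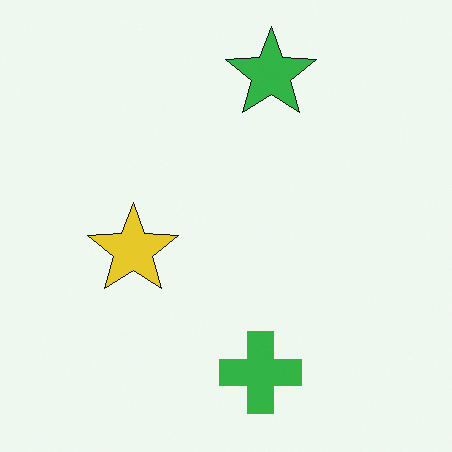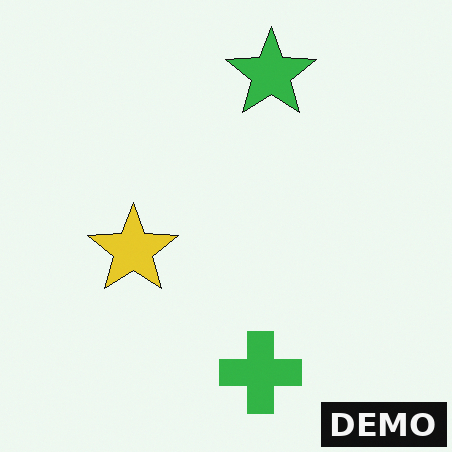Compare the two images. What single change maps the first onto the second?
This is the original image watermarked with the text "DEMO" in the lower-right corner.

A dark label reading "DEMO" appears in the lower-right corner.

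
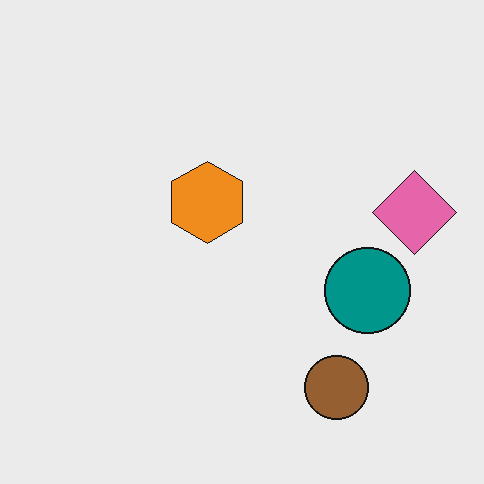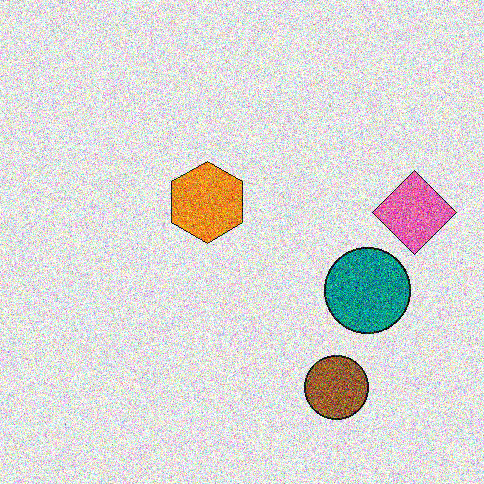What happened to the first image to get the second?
It was degraded with a thick layer of grain.

Random speckle covers the whole image, including the flat background.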